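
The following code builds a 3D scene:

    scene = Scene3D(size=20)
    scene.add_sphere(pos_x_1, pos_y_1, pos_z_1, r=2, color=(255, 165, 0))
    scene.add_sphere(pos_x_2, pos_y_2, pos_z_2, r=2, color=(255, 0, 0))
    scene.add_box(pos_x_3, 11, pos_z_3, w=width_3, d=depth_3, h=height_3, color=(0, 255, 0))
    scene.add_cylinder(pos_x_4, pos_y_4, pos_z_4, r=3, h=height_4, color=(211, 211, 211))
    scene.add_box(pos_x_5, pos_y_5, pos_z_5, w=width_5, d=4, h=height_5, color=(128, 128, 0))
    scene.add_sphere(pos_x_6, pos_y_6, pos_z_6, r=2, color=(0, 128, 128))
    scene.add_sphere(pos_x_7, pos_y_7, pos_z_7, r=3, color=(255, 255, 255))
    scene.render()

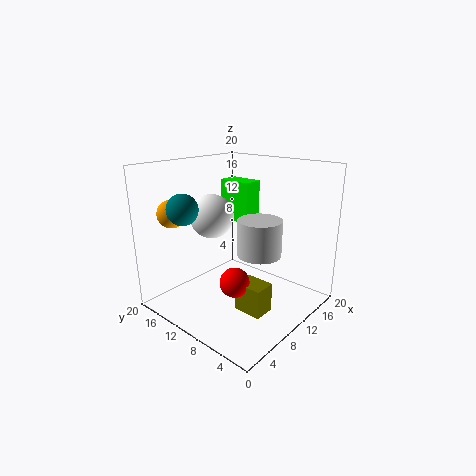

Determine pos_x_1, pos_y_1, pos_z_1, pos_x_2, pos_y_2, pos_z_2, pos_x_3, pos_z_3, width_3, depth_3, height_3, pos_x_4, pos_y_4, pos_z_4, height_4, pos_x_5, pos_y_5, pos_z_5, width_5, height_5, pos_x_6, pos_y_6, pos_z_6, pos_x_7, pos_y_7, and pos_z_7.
pos_x_1 = 5
pos_y_1 = 18
pos_z_1 = 13
pos_x_2 = 7
pos_y_2 = 8
pos_z_2 = 5
pos_x_3 = 13
pos_z_3 = 11
width_3 = 3
depth_3 = 5
height_3 = 6
pos_x_4 = 11
pos_y_4 = 7
pos_z_4 = 8
height_4 = 5
pos_x_5 = 7
pos_y_5 = 4
pos_z_5 = 1
width_5 = 3
height_5 = 4
pos_x_6 = 3
pos_y_6 = 13
pos_z_6 = 15
pos_x_7 = 8
pos_y_7 = 13
pos_z_7 = 13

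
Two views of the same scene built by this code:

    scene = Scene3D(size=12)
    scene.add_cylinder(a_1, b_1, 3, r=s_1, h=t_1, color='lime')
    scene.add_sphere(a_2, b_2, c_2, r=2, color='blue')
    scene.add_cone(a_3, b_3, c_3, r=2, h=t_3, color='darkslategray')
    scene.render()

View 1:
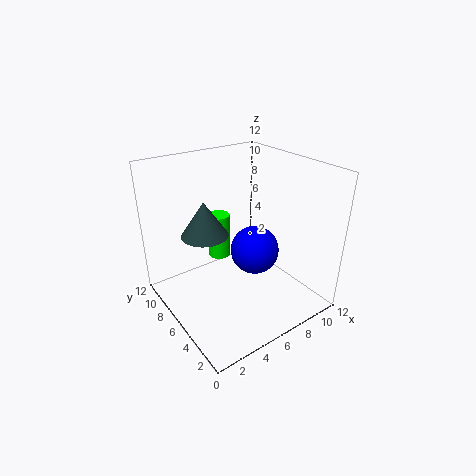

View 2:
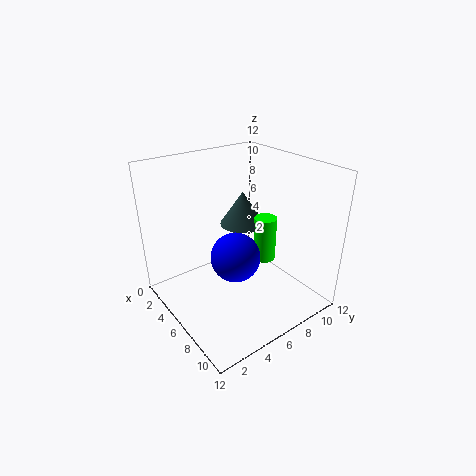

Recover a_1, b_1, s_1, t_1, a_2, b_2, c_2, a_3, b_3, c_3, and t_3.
a_1 = 6
b_1 = 9
s_1 = 1
t_1 = 4
a_2 = 7
b_2 = 5
c_2 = 5
a_3 = 4
b_3 = 8
c_3 = 6
t_3 = 3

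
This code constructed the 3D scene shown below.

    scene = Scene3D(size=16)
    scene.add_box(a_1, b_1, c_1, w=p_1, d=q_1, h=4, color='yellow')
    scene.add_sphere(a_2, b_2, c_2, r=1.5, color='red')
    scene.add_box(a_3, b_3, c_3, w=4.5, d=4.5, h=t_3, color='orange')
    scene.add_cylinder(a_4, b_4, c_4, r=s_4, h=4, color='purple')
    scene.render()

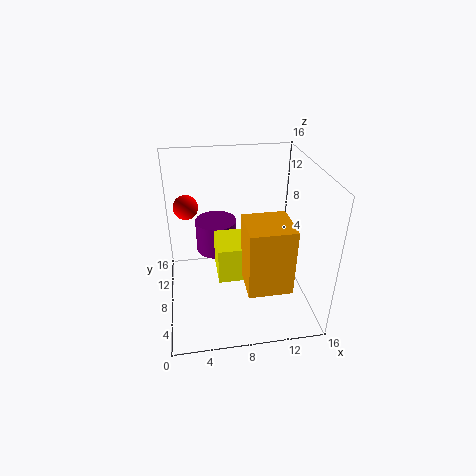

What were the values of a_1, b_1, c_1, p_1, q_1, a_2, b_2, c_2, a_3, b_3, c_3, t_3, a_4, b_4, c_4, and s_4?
a_1 = 5.5
b_1 = 5.5
c_1 = 4
p_1 = 5
q_1 = 4.5
a_2 = 2.5
b_2 = 13.5
c_2 = 9.5
a_3 = 8
b_3 = 1.5
c_3 = 5
t_3 = 7
a_4 = 6
b_4 = 12.5
c_4 = 4
s_4 = 2.5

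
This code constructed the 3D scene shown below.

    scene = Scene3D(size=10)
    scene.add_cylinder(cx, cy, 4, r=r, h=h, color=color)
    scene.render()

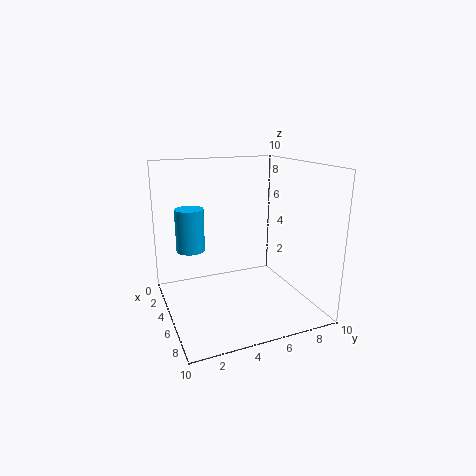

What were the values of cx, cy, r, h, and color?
cx = 3.5, cy = 2, r = 1, h = 3, color = 'deepskyblue'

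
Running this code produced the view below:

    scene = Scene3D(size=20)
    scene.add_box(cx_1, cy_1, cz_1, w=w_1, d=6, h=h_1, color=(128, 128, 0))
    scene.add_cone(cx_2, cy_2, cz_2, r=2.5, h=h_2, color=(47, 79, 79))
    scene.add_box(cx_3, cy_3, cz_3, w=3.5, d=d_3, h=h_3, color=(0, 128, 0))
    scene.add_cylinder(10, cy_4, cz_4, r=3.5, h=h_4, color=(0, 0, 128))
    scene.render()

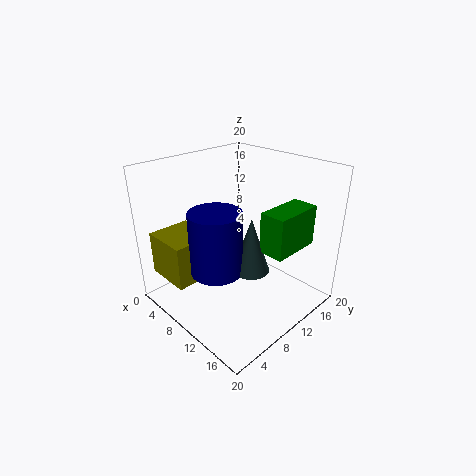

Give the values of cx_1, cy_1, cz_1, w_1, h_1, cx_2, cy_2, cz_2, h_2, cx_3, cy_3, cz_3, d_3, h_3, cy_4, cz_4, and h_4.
cx_1 = 2, cy_1 = 1, cz_1 = 5, w_1 = 6.5, h_1 = 6, cx_2 = 13, cy_2 = 9.5, cz_2 = 6.5, h_2 = 7.5, cx_3 = 14, cy_3 = 10, cz_3 = 9.5, d_3 = 7, h_3 = 5.5, cy_4 = 6, cz_4 = 6.5, h_4 = 8.5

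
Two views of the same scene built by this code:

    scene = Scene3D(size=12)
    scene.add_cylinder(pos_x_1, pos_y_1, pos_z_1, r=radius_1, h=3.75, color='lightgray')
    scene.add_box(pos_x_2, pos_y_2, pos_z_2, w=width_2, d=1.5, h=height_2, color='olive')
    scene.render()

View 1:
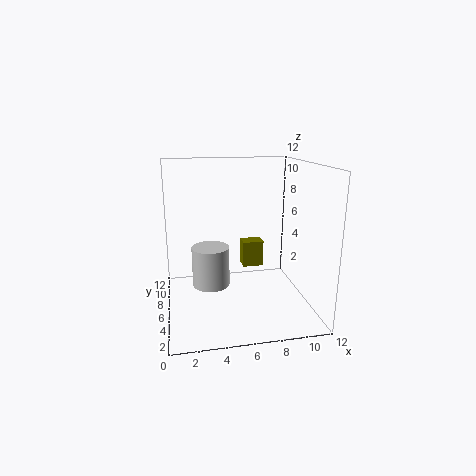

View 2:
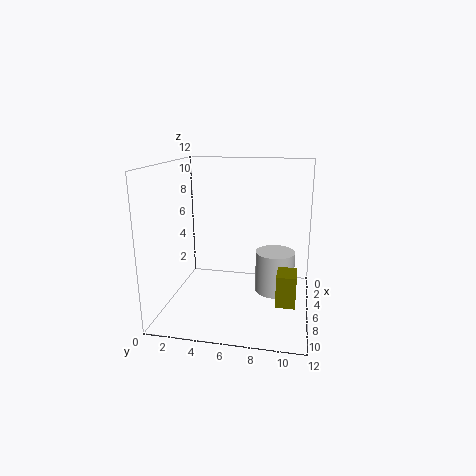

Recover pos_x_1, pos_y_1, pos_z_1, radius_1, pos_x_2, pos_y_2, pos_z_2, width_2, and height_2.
pos_x_1 = 4
pos_y_1 = 9
pos_z_1 = 0.5
radius_1 = 1.75
pos_x_2 = 7.25
pos_y_2 = 9.5
pos_z_2 = 1.75
width_2 = 2
height_2 = 2.5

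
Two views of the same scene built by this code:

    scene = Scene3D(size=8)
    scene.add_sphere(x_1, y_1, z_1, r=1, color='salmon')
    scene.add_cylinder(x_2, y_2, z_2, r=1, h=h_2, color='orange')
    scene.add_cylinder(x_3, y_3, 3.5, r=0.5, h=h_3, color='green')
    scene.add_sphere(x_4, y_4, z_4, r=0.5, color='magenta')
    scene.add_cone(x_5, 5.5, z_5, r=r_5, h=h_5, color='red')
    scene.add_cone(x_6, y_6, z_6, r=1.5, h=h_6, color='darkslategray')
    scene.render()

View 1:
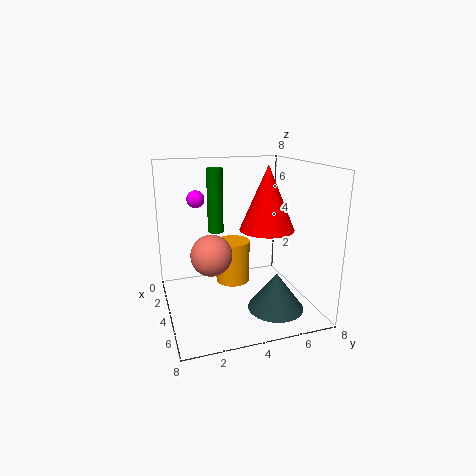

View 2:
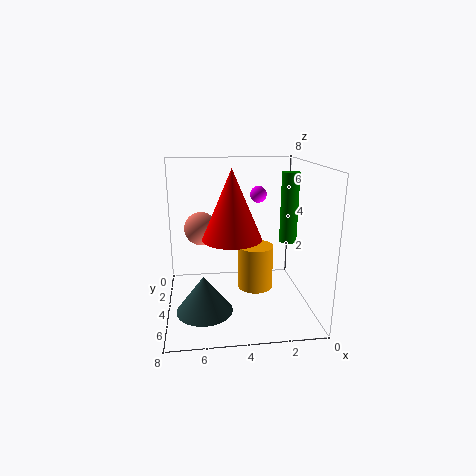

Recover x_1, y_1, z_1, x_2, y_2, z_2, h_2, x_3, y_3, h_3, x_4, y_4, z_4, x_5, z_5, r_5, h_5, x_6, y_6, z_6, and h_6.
x_1 = 6
y_1 = 2
z_1 = 4
x_2 = 3
y_2 = 4
z_2 = 1
h_2 = 2.5
x_3 = 1
y_3 = 3.5
h_3 = 4
x_4 = 2.5
y_4 = 2
z_4 = 6
x_5 = 4.5
z_5 = 4.5
r_5 = 1.5
h_5 = 3.5
x_6 = 6
y_6 = 5.5
z_6 = 0.5
h_6 = 2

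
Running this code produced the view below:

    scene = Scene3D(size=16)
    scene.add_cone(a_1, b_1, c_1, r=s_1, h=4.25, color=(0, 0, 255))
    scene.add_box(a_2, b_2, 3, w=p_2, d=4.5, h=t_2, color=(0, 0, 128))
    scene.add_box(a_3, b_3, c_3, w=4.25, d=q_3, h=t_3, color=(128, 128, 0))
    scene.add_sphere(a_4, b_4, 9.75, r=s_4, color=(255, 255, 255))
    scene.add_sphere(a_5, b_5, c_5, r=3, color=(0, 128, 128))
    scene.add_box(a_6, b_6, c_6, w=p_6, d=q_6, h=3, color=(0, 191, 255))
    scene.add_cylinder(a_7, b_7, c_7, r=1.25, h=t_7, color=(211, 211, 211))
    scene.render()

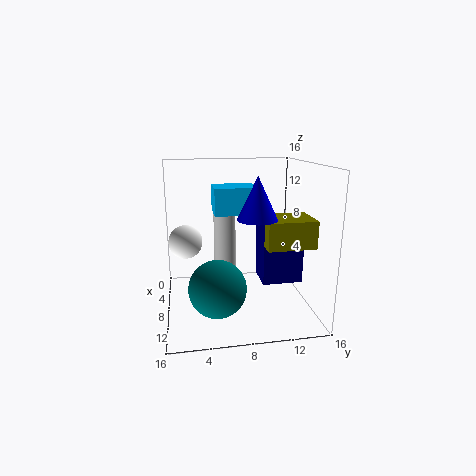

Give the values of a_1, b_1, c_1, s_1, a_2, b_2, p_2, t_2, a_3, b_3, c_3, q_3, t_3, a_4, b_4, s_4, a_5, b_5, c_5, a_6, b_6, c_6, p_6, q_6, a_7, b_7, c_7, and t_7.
a_1 = 11.75, b_1 = 9.25, c_1 = 11, s_1 = 2, a_2 = 6.25, b_2 = 10.5, p_2 = 3.75, t_2 = 7, a_3 = 7.5, b_3 = 10.5, c_3 = 7.5, q_3 = 5.25, t_3 = 3, a_4 = 13.5, b_4 = 2.25, s_4 = 1.5, a_5 = 11.5, b_5 = 5.25, c_5 = 3.75, a_6 = 4.25, b_6 = 5.5, c_6 = 10.5, p_6 = 3.75, q_6 = 4.75, a_7 = 6.25, b_7 = 6.75, c_7 = 4, t_7 = 7.5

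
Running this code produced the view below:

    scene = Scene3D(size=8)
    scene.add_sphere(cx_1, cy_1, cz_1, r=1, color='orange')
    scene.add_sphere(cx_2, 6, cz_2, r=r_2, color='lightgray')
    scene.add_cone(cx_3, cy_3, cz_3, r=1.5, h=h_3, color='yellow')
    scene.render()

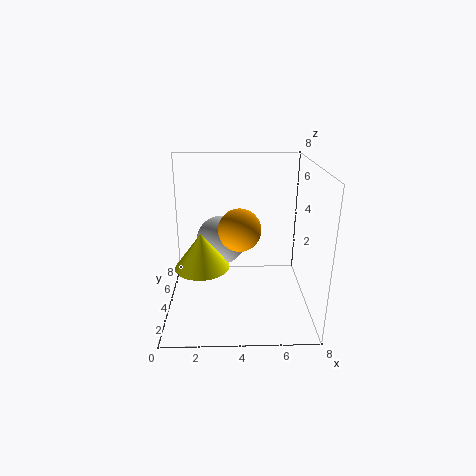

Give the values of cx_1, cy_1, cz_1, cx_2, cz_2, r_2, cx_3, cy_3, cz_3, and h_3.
cx_1 = 4
cy_1 = 1.5
cz_1 = 5.5
cx_2 = 3
cz_2 = 3
r_2 = 1.5
cx_3 = 2
cy_3 = 3.5
cz_3 = 2.5
h_3 = 2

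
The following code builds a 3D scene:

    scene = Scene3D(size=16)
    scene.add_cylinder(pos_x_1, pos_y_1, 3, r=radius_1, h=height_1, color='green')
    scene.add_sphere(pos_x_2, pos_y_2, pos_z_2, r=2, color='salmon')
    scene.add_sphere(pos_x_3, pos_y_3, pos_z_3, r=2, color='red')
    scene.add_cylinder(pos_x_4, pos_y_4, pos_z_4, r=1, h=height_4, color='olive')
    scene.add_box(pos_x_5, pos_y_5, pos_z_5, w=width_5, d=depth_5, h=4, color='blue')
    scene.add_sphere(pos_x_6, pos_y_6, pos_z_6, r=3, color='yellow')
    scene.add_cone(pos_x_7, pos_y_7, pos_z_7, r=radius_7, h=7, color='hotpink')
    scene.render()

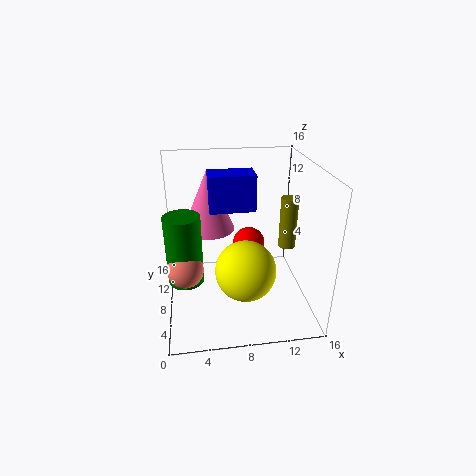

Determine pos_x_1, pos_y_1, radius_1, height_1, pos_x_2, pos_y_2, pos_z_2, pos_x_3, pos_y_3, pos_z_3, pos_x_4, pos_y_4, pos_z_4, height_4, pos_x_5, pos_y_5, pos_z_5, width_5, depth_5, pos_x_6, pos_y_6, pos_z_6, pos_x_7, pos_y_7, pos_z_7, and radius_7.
pos_x_1 = 2
pos_y_1 = 8
radius_1 = 2
height_1 = 8
pos_x_2 = 2
pos_y_2 = 7
pos_z_2 = 5
pos_x_3 = 10
pos_y_3 = 12
pos_z_3 = 5
pos_x_4 = 14
pos_y_4 = 9
pos_z_4 = 6
height_4 = 6
pos_x_5 = 5
pos_y_5 = 8
pos_z_5 = 11
width_5 = 5
depth_5 = 3
pos_x_6 = 8
pos_y_6 = 3
pos_z_6 = 7
pos_x_7 = 5
pos_y_7 = 11
pos_z_7 = 8
radius_7 = 3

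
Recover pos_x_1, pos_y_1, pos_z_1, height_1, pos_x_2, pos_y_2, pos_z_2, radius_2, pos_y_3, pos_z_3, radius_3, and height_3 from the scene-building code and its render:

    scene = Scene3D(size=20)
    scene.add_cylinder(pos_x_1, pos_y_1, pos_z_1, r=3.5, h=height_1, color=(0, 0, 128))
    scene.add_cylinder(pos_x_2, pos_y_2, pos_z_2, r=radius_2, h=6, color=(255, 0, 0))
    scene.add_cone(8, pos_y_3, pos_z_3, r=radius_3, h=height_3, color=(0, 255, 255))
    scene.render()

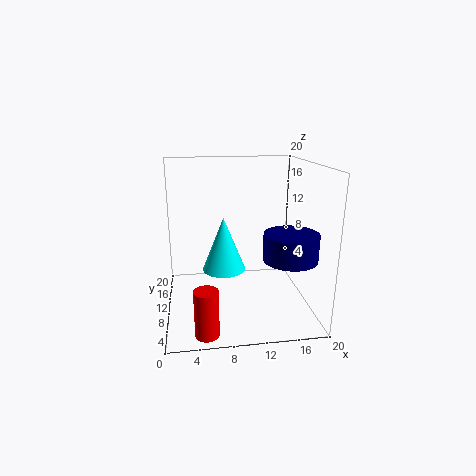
pos_x_1 = 16; pos_y_1 = 5; pos_z_1 = 8.5; height_1 = 3.5; pos_x_2 = 5; pos_y_2 = 2; pos_z_2 = 0.5; radius_2 = 1.5; pos_y_3 = 10; pos_z_3 = 5.5; radius_3 = 3; height_3 = 7.5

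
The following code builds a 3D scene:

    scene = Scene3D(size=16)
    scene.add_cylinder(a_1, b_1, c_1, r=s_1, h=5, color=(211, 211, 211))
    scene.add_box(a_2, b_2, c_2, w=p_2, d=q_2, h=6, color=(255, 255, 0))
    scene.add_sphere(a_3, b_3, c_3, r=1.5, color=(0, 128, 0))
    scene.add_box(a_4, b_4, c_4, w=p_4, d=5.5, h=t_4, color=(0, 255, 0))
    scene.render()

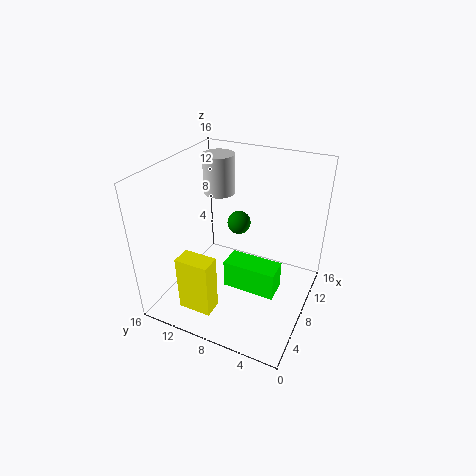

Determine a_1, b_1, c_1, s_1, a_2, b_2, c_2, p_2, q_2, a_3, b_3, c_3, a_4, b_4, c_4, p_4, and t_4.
a_1 = 14, b_1 = 13.5, c_1 = 10, s_1 = 2, a_2 = 1, b_2 = 8, c_2 = 2.5, p_2 = 2, q_2 = 3.5, a_3 = 13.5, b_3 = 10.5, c_3 = 6.5, a_4 = 4.5, b_4 = 2.5, c_4 = 4, p_4 = 2.5, t_4 = 3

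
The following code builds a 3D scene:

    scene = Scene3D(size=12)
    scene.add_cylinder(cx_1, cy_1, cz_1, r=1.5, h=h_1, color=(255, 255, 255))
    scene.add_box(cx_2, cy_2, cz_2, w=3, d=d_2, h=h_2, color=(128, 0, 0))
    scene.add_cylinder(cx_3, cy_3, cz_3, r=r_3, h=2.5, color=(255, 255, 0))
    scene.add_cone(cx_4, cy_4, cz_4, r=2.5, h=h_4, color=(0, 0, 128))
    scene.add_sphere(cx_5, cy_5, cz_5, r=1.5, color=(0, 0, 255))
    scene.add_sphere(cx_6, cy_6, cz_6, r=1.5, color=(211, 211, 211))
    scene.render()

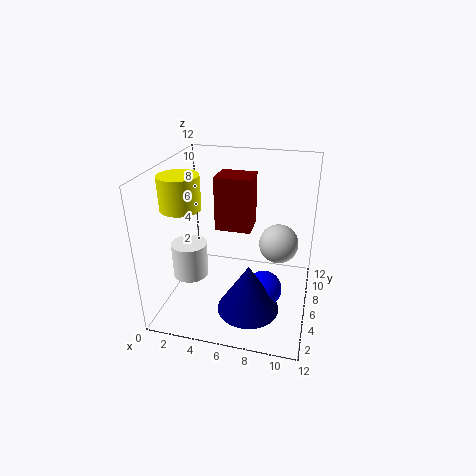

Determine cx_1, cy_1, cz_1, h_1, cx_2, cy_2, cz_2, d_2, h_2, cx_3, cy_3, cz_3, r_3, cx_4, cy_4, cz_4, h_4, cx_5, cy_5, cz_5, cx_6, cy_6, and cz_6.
cx_1 = 2
cy_1 = 5
cz_1 = 2.5
h_1 = 3
cx_2 = 4
cy_2 = 6
cz_2 = 6.5
d_2 = 2.5
h_2 = 4.5
cx_3 = 2.5
cy_3 = 3
cz_3 = 9.5
r_3 = 1.5
cx_4 = 7.5
cy_4 = 3.5
cz_4 = 1
h_4 = 4
cx_5 = 8.5
cy_5 = 5
cz_5 = 2
cx_6 = 9.5
cy_6 = 5
cz_6 = 6.5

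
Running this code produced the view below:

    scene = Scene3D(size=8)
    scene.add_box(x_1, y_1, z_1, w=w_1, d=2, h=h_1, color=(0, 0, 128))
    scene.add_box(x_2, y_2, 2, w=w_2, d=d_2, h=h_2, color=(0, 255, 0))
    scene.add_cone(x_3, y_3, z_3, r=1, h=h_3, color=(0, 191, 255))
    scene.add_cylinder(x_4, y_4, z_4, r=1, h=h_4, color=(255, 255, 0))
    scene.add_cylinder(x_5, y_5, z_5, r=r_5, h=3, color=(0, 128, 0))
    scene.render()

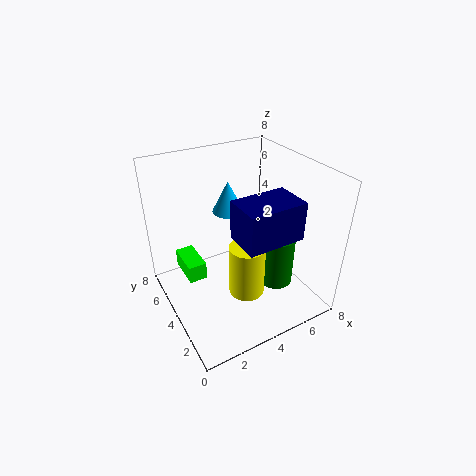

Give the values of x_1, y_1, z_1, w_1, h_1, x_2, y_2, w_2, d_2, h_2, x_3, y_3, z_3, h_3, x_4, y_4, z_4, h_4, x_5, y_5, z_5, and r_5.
x_1 = 3
y_1 = 1
z_1 = 5
w_1 = 3
h_1 = 2
x_2 = 1
y_2 = 4
w_2 = 1
d_2 = 2
h_2 = 1
x_3 = 5
y_3 = 7
z_3 = 4
h_3 = 2
x_4 = 4
y_4 = 3
z_4 = 1
h_4 = 3
x_5 = 6
y_5 = 3
z_5 = 1
r_5 = 1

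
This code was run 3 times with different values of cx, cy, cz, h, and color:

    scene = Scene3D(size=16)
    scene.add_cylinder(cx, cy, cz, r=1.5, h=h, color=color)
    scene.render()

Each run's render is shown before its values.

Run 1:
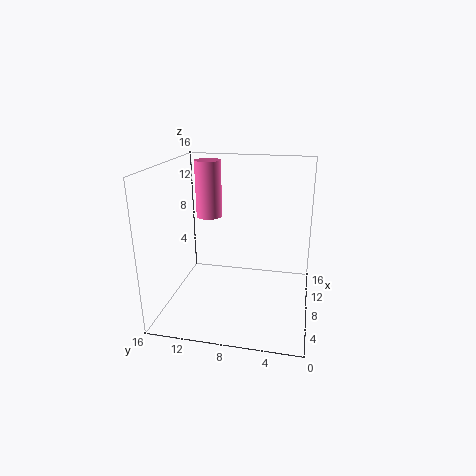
cx = 10.5
cy = 12
cz = 9.5
h = 6.5
color = 'hotpink'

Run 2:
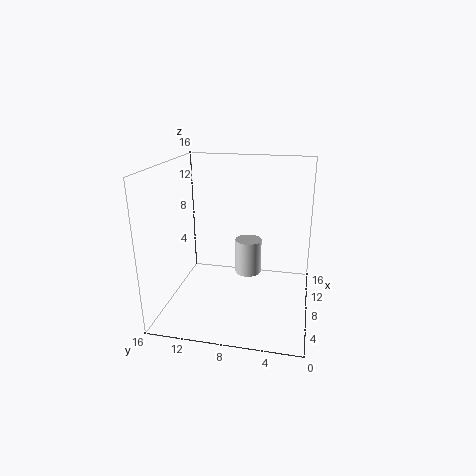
cx = 9
cy = 7
cz = 3.5
h = 4
color = 'lightgray'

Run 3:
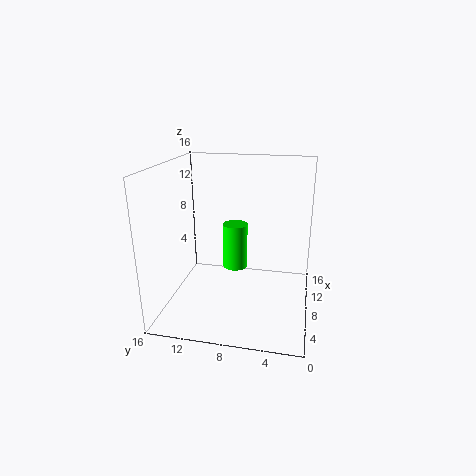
cx = 11
cy = 9
cz = 3
h = 5.5
color = 'lime'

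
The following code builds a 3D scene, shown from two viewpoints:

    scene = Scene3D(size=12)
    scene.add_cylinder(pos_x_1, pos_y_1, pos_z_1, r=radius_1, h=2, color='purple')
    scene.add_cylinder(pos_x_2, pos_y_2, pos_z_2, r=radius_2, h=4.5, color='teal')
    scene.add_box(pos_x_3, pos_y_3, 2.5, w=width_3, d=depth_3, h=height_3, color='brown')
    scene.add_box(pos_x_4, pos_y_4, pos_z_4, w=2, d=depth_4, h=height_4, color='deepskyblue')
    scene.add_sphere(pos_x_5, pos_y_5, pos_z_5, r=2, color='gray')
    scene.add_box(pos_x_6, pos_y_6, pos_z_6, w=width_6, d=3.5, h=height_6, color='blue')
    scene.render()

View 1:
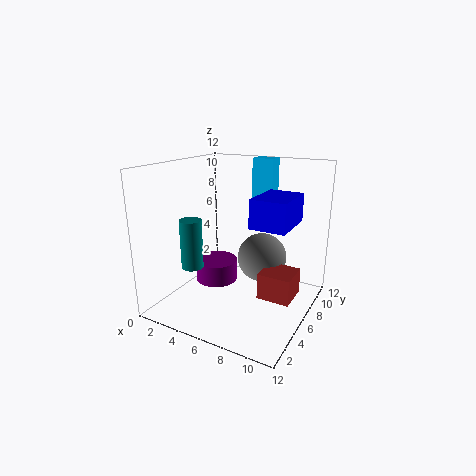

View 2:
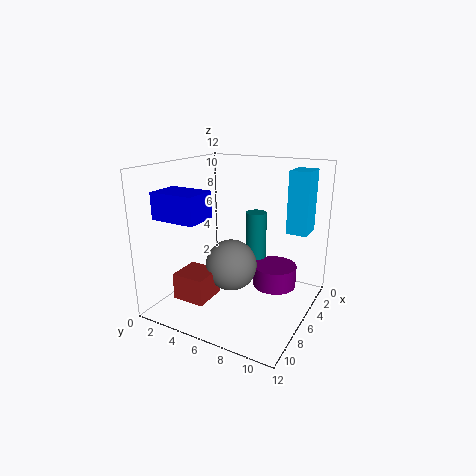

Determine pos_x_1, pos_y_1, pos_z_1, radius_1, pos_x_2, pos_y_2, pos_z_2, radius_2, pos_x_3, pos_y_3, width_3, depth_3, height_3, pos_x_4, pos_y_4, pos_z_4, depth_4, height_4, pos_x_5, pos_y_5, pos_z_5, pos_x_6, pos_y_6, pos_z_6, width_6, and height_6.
pos_x_1 = 2.5; pos_y_1 = 8; pos_z_1 = 0.5; radius_1 = 2; pos_x_2 = 1.5; pos_y_2 = 5.5; pos_z_2 = 2.5; radius_2 = 1; pos_x_3 = 9; pos_y_3 = 3.5; width_3 = 2.5; depth_3 = 2.5; height_3 = 2; pos_x_4 = 5; pos_y_4 = 10.5; pos_z_4 = 7.5; depth_4 = 1.5; height_4 = 4.5; pos_x_5 = 8; pos_y_5 = 6.5; pos_z_5 = 4.5; pos_x_6 = 9; pos_y_6 = 2; pos_z_6 = 8.5; width_6 = 2.5; height_6 = 2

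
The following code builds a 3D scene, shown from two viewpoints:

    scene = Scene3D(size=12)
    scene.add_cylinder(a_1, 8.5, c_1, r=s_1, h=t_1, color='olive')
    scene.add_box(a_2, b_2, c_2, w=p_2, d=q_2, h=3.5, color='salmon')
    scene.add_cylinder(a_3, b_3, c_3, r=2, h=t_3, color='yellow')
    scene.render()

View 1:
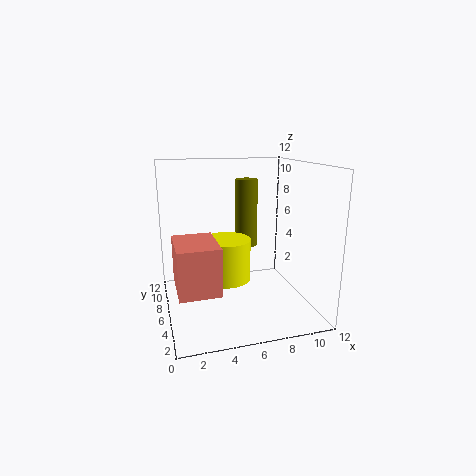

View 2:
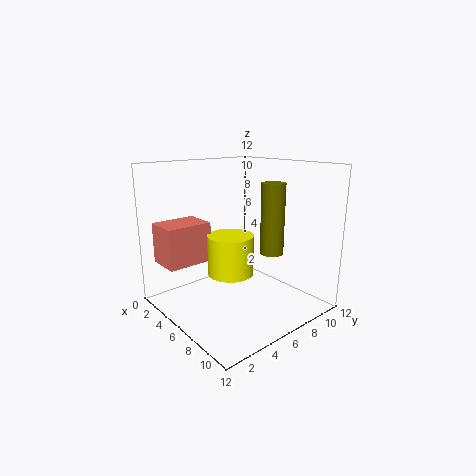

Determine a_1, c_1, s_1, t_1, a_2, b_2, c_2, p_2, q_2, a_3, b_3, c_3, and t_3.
a_1 = 7.5, c_1 = 4.5, s_1 = 1, t_1 = 6, a_2 = 0.5, b_2 = 1, c_2 = 3.5, p_2 = 3, q_2 = 4, a_3 = 5, b_3 = 6, c_3 = 2.5, t_3 = 3.5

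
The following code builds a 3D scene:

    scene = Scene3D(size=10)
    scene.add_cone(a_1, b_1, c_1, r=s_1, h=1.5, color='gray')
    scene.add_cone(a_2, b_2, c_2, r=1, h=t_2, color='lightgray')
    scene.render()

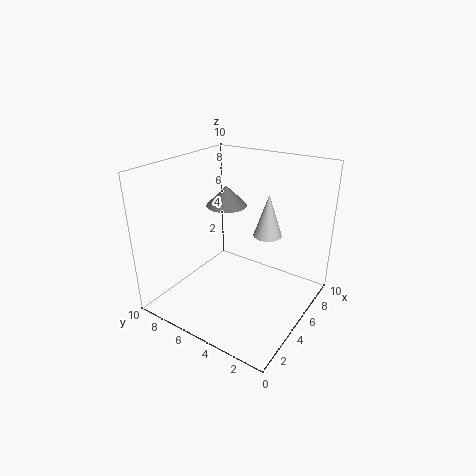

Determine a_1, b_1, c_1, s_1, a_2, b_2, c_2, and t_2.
a_1 = 6.5; b_1 = 7; c_1 = 6.5; s_1 = 1.5; a_2 = 6.5; b_2 = 3.5; c_2 = 5; t_2 = 3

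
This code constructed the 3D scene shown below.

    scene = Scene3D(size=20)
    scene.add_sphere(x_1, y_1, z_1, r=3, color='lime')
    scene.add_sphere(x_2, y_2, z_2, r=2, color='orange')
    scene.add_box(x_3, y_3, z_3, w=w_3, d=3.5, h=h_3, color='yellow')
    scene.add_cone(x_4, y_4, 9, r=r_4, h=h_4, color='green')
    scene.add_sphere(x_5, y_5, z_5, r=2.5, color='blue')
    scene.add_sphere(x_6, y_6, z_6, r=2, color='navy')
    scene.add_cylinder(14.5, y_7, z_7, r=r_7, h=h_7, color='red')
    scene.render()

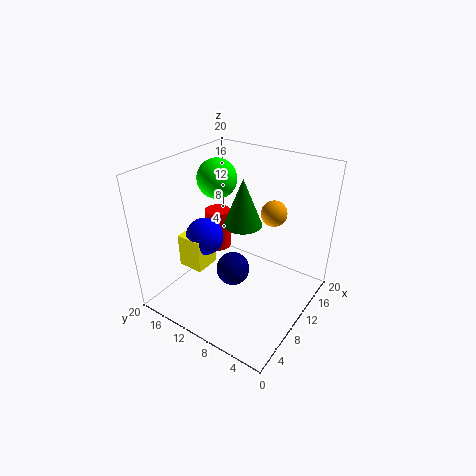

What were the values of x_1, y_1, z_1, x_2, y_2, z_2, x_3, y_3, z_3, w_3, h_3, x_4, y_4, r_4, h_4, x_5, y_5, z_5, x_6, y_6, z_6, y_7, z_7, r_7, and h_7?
x_1 = 14, y_1 = 16.5, z_1 = 16, x_2 = 17.5, y_2 = 8.5, z_2 = 11, x_3 = 4, y_3 = 12, z_3 = 7, w_3 = 3.5, h_3 = 4.5, x_4 = 15, y_4 = 12.5, r_4 = 3, h_4 = 7.5, x_5 = 6.5, y_5 = 13, z_5 = 11, x_6 = 4.5, y_6 = 7, z_6 = 9.5, y_7 = 17, z_7 = 4, r_7 = 2, h_7 = 6.5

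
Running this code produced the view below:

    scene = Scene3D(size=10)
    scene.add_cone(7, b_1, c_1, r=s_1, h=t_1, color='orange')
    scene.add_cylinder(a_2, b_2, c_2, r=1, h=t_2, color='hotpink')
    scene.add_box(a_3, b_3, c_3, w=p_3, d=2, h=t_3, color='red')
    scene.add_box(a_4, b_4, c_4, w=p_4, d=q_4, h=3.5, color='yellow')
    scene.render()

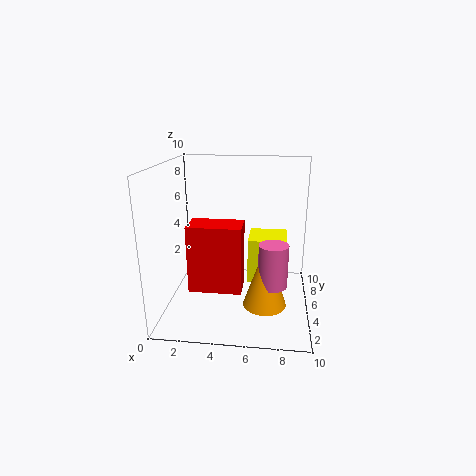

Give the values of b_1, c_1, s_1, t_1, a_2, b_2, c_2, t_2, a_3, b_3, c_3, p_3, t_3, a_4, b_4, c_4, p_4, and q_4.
b_1 = 4; c_1 = 0.5; s_1 = 1.5; t_1 = 4.5; a_2 = 7.5; b_2 = 4; c_2 = 2; t_2 = 3; a_3 = 2; b_3 = 2.5; c_3 = 2; p_3 = 3.5; t_3 = 4.5; a_4 = 5.5; b_4 = 7; c_4 = 0.5; p_4 = 3; q_4 = 3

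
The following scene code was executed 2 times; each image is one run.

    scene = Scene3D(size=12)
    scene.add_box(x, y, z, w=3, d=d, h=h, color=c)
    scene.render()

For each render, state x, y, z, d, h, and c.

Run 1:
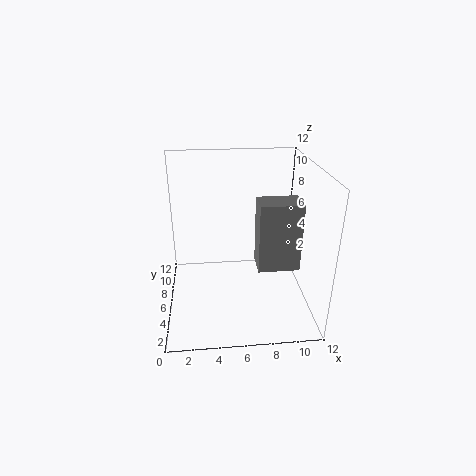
x = 7; y = 1.5; z = 5.5; d = 2; h = 5; c = 'gray'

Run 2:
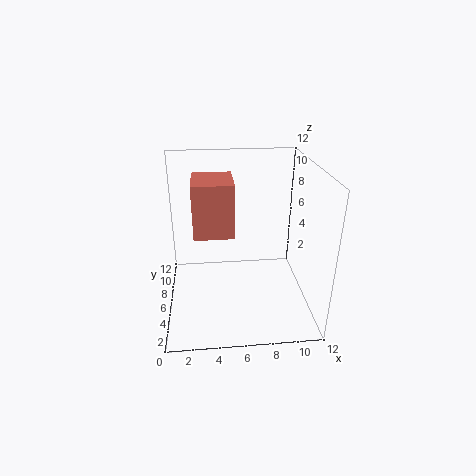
x = 2.5; y = 3; z = 7.5; d = 3.5; h = 4; c = 'salmon'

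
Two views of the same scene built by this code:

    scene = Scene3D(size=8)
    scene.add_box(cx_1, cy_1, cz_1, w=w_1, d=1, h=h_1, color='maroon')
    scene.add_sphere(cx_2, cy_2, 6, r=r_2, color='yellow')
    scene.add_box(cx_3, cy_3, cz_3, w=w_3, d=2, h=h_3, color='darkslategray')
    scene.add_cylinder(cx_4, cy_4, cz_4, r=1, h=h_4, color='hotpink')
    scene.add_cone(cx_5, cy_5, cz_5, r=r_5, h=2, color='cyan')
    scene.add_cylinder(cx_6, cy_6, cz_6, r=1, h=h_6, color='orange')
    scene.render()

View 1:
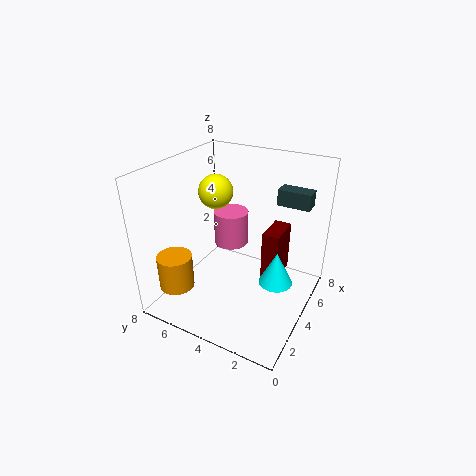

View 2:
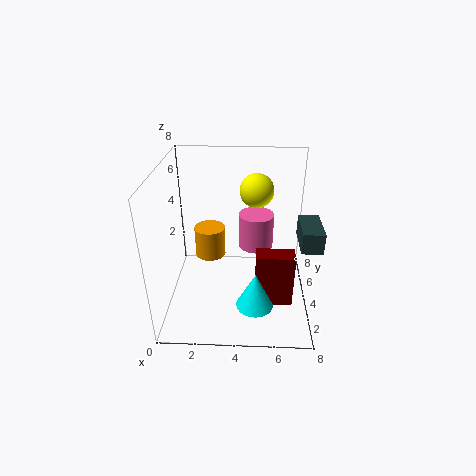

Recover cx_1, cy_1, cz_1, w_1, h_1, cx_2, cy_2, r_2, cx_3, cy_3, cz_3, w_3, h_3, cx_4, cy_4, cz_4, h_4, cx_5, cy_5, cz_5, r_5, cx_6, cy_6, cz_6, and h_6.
cx_1 = 5
cy_1 = 2
cz_1 = 1
w_1 = 2
h_1 = 3
cx_2 = 5
cy_2 = 6
r_2 = 1
cx_3 = 7
cy_3 = 1
cz_3 = 5
w_3 = 1
h_3 = 1
cx_4 = 5
cy_4 = 5
cz_4 = 3
h_4 = 2
cx_5 = 5
cy_5 = 2
cz_5 = 1
r_5 = 1
cx_6 = 2
cy_6 = 7
cz_6 = 1
h_6 = 2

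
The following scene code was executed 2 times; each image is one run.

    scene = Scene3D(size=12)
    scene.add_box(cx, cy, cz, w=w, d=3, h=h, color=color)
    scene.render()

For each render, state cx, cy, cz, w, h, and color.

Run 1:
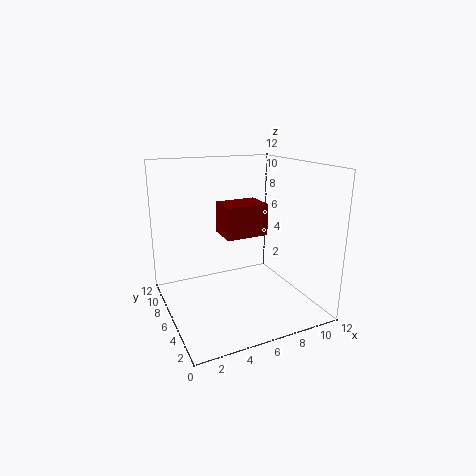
cx = 6
cy = 8
cz = 5
w = 4
h = 3
color = 'maroon'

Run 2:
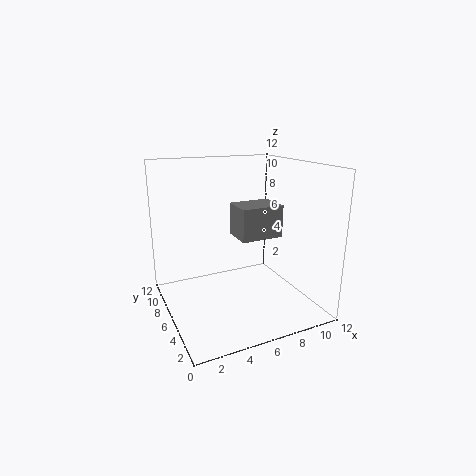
cx = 7
cy = 7
cz = 5
w = 4
h = 3
color = 'gray'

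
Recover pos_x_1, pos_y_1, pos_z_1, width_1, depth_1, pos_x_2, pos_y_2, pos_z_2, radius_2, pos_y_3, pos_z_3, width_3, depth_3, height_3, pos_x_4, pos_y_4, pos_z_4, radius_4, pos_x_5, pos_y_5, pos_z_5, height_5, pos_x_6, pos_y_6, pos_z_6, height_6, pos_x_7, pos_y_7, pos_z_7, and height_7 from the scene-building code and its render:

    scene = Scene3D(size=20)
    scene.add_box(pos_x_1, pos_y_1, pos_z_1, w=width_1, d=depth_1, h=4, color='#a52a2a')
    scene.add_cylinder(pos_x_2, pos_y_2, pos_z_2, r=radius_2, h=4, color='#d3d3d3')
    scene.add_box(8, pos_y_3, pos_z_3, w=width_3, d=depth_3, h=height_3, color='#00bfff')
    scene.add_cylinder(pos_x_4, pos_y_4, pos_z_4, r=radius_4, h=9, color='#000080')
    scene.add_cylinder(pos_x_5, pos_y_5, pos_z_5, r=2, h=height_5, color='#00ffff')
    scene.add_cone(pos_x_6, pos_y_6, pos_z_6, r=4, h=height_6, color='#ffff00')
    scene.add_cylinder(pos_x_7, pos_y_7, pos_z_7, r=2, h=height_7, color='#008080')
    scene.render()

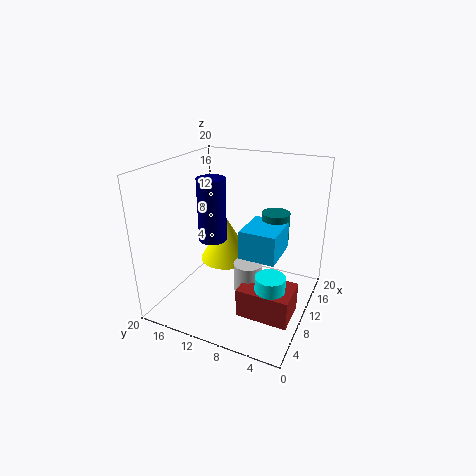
pos_x_1 = 5, pos_y_1 = 1, pos_z_1 = 1, width_1 = 5, depth_1 = 7, pos_x_2 = 9, pos_y_2 = 8, pos_z_2 = 3, radius_2 = 2, pos_y_3 = 4, pos_z_3 = 8, width_3 = 6, depth_3 = 5, height_3 = 4, pos_x_4 = 10, pos_y_4 = 14, pos_z_4 = 9, radius_4 = 2, pos_x_5 = 7, pos_y_5 = 4, pos_z_5 = 3, height_5 = 4, pos_x_6 = 14, pos_y_6 = 14, pos_z_6 = 4, height_6 = 7, pos_x_7 = 14, pos_y_7 = 6, pos_z_7 = 9, height_7 = 4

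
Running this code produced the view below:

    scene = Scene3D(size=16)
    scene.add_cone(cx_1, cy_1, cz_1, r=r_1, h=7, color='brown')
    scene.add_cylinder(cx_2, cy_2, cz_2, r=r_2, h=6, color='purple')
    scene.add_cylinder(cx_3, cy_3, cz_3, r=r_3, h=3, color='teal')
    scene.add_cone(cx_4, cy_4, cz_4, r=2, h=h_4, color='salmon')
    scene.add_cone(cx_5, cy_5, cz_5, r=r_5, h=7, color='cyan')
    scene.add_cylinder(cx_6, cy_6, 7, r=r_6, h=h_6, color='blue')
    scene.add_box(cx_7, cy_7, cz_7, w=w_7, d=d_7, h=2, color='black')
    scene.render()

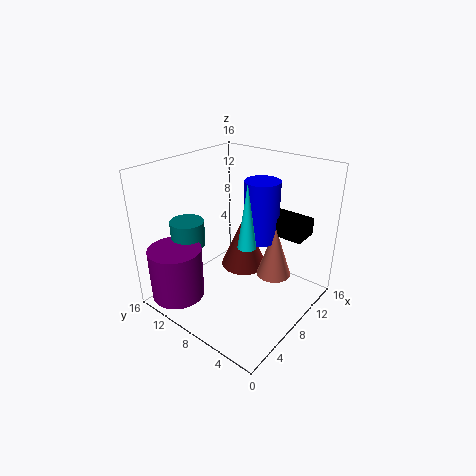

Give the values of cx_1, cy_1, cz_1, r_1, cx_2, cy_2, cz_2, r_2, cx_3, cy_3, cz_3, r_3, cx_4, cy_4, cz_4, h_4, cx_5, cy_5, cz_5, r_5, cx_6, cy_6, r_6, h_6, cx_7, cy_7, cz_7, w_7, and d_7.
cx_1 = 13; cy_1 = 11; cz_1 = 1; r_1 = 3; cx_2 = 3; cy_2 = 13; cz_2 = 1; r_2 = 3; cx_3 = 6; cy_3 = 14; cz_3 = 6; r_3 = 2; cx_4 = 11; cy_4 = 5; cz_4 = 3; h_4 = 6; cx_5 = 7; cy_5 = 6; cz_5 = 8; r_5 = 1; cx_6 = 11; cy_6 = 7; r_6 = 2; h_6 = 7; cx_7 = 11; cy_7 = 2; cz_7 = 8; w_7 = 3; d_7 = 5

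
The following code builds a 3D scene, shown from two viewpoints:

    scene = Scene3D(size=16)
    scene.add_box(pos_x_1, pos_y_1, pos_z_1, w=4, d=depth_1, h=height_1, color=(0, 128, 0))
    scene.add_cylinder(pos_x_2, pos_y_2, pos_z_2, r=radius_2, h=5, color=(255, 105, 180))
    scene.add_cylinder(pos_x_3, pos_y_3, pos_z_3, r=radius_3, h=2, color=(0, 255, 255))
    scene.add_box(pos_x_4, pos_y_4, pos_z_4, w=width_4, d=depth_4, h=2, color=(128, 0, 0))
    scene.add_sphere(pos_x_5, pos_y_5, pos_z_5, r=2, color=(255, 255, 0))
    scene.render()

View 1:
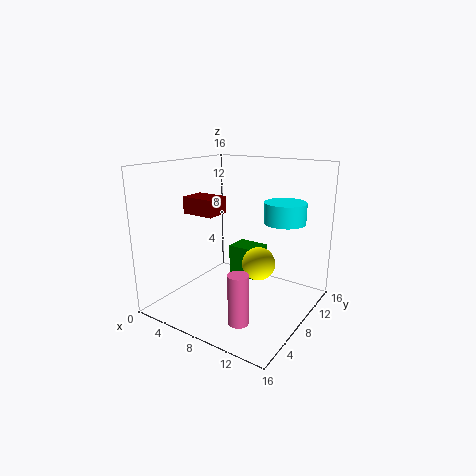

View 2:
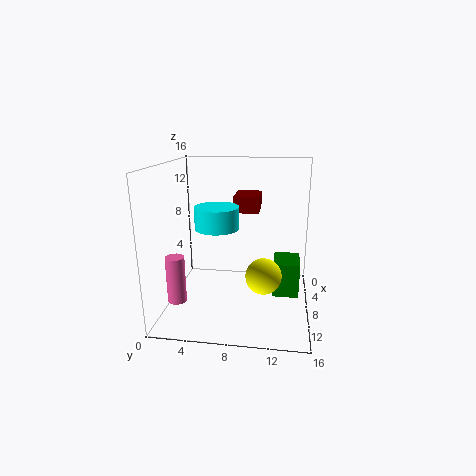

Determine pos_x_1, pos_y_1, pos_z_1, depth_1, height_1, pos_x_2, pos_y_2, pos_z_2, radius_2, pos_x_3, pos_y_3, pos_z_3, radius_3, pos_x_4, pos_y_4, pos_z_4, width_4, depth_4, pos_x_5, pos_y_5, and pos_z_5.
pos_x_1 = 4, pos_y_1 = 12, pos_z_1 = 1, depth_1 = 3, height_1 = 4, pos_x_2 = 12, pos_y_2 = 2, pos_z_2 = 2, radius_2 = 1, pos_x_3 = 14, pos_y_3 = 7, pos_z_3 = 11, radius_3 = 2, pos_x_4 = 1, pos_y_4 = 7, pos_z_4 = 10, width_4 = 4, depth_4 = 3, pos_x_5 = 9, pos_y_5 = 11, pos_z_5 = 4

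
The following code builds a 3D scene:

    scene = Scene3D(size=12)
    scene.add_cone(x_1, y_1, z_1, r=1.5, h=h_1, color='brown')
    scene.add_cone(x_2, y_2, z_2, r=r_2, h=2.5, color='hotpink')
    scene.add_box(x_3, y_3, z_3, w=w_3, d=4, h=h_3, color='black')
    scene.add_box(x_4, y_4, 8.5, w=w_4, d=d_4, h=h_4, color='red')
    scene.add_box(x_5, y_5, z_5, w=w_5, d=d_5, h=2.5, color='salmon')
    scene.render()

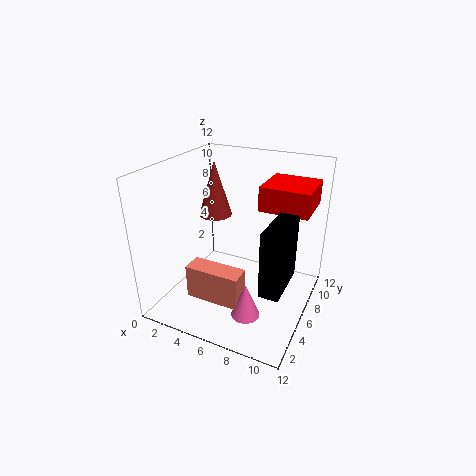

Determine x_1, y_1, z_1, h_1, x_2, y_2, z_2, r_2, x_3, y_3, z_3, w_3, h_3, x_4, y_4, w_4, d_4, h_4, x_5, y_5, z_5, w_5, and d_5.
x_1 = 2.5, y_1 = 8.5, z_1 = 6.5, h_1 = 5, x_2 = 9, y_2 = 1, z_2 = 3, r_2 = 1, x_3 = 9.5, y_3 = 2, z_3 = 4, w_3 = 1.5, h_3 = 5, x_4 = 7.5, y_4 = 6.5, w_4 = 4, d_4 = 4, h_4 = 2, x_5 = 4.5, y_5 = 0.5, z_5 = 3.5, w_5 = 4, d_5 = 1.5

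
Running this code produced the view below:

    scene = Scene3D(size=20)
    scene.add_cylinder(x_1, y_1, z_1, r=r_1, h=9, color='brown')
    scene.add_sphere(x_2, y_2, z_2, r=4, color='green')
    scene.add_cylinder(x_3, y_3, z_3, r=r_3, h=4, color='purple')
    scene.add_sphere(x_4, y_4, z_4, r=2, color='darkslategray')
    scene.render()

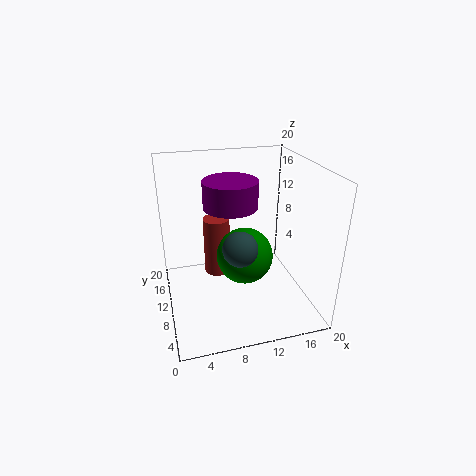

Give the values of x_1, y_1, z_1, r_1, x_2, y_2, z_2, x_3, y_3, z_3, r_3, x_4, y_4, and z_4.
x_1 = 8
y_1 = 15
z_1 = 2
r_1 = 2
x_2 = 11
y_2 = 10
z_2 = 7
x_3 = 10
y_3 = 14
z_3 = 13
r_3 = 4
x_4 = 8
y_4 = 2
z_4 = 13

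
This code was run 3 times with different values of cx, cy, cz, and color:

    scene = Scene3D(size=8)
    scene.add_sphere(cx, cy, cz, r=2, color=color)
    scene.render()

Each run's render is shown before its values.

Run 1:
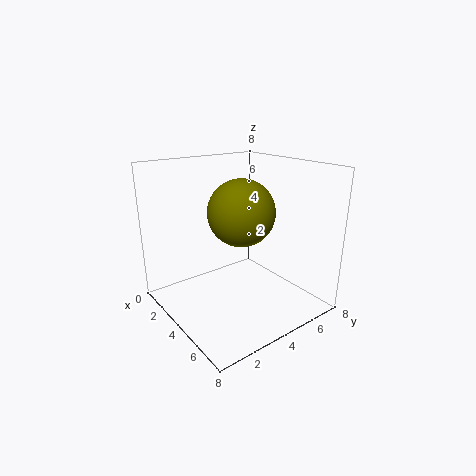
cx = 3
cy = 5
cz = 5
color = 'olive'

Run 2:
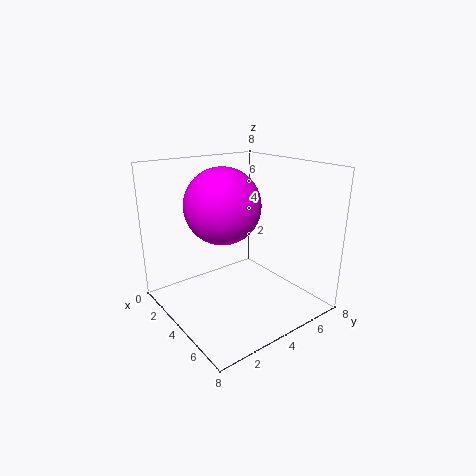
cx = 4
cy = 3
cz = 6
color = 'magenta'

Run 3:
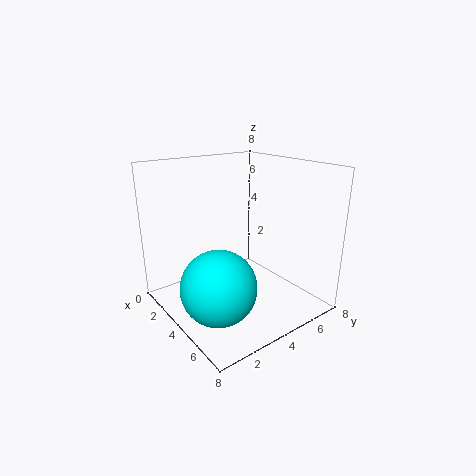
cx = 5
cy = 2
cz = 2
color = 'cyan'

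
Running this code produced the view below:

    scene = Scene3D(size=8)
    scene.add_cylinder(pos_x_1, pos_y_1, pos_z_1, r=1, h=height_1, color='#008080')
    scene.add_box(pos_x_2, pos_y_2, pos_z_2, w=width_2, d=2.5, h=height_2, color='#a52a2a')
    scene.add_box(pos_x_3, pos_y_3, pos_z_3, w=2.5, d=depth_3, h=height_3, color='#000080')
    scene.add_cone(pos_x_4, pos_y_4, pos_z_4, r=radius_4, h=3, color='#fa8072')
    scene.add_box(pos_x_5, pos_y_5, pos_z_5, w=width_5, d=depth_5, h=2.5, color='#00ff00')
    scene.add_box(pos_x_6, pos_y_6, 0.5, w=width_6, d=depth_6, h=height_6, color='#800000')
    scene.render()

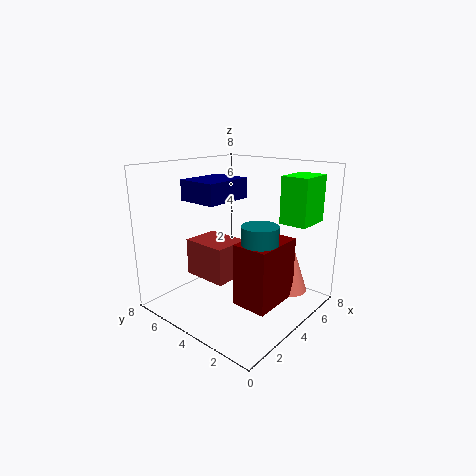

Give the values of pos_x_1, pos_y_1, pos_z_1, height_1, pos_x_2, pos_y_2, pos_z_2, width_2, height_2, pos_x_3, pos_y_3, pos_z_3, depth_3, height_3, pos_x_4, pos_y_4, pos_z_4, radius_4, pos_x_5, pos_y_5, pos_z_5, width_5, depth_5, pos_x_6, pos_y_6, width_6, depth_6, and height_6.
pos_x_1 = 4, pos_y_1 = 2.5, pos_z_1 = 2, height_1 = 3, pos_x_2 = 2, pos_y_2 = 3.5, pos_z_2 = 2, width_2 = 2, height_2 = 2, pos_x_3 = 1, pos_y_3 = 3, pos_z_3 = 6.5, depth_3 = 2, height_3 = 1, pos_x_4 = 6.5, pos_y_4 = 2, pos_z_4 = 0.5, radius_4 = 1, pos_x_5 = 5, pos_y_5 = 0.5, pos_z_5 = 5, width_5 = 2, depth_5 = 1.5, pos_x_6 = 3, pos_y_6 = 1.5, width_6 = 3, depth_6 = 2, height_6 = 3.5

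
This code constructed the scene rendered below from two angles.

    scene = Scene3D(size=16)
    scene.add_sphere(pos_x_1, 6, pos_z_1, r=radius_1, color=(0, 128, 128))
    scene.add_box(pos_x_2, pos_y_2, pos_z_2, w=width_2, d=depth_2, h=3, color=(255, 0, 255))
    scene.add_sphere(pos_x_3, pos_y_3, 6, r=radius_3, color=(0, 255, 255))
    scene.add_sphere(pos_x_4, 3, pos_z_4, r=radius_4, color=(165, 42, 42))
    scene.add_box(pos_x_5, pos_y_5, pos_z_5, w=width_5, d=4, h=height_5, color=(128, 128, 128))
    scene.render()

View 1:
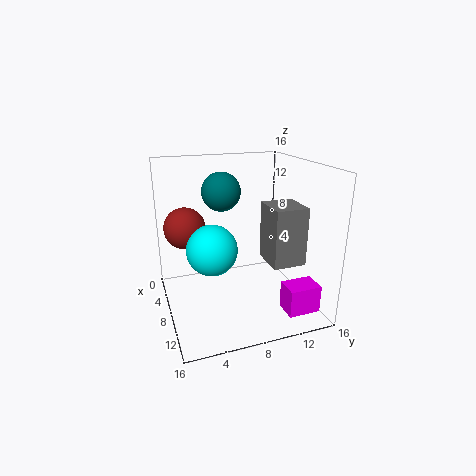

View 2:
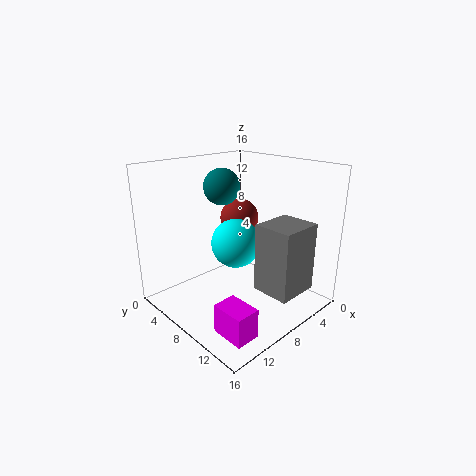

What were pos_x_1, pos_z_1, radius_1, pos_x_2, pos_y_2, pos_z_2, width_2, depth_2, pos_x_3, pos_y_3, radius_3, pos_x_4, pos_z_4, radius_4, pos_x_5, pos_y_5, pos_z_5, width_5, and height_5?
pos_x_1 = 8.5; pos_z_1 = 13.5; radius_1 = 2; pos_x_2 = 12; pos_y_2 = 11.5; pos_z_2 = 1; width_2 = 2.5; depth_2 = 3.5; pos_x_3 = 6; pos_y_3 = 5.5; radius_3 = 3; pos_x_4 = 3; pos_z_4 = 8; radius_4 = 2.5; pos_x_5 = 5; pos_y_5 = 12; pos_z_5 = 4; width_5 = 4.5; height_5 = 7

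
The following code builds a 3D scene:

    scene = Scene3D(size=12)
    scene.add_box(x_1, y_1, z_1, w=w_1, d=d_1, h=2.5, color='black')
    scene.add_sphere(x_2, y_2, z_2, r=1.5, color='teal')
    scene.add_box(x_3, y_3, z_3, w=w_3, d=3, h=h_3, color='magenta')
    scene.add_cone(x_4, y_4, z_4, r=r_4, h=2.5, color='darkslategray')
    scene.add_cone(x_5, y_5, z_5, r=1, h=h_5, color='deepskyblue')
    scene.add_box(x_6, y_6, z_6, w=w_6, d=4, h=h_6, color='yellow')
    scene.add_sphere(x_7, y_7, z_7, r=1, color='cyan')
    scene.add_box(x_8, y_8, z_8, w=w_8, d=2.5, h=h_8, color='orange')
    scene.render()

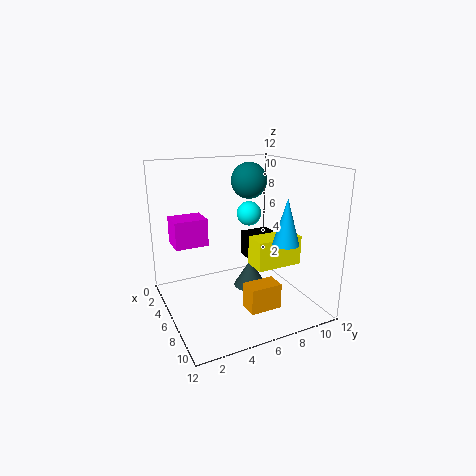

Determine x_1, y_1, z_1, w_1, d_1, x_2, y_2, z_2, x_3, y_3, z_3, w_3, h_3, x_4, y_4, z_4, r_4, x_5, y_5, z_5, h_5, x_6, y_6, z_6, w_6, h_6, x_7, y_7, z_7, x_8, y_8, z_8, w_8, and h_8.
x_1 = 0.5; y_1 = 9; z_1 = 2; w_1 = 1.5; d_1 = 3; x_2 = 5; y_2 = 7.5; z_2 = 10.5; x_3 = 0.5; y_3 = 1.5; z_3 = 4.5; w_3 = 2.5; h_3 = 2.5; x_4 = 4.5; y_4 = 8; z_4 = 0.5; r_4 = 1.5; x_5 = 10; y_5 = 8; z_5 = 6.5; h_5 = 3.5; x_6 = 6; y_6 = 7; z_6 = 3.5; w_6 = 2; h_6 = 2.5; x_7 = 6; y_7 = 7; z_7 = 8; x_8 = 9; y_8 = 5; z_8 = 1.5; w_8 = 1.5; h_8 = 2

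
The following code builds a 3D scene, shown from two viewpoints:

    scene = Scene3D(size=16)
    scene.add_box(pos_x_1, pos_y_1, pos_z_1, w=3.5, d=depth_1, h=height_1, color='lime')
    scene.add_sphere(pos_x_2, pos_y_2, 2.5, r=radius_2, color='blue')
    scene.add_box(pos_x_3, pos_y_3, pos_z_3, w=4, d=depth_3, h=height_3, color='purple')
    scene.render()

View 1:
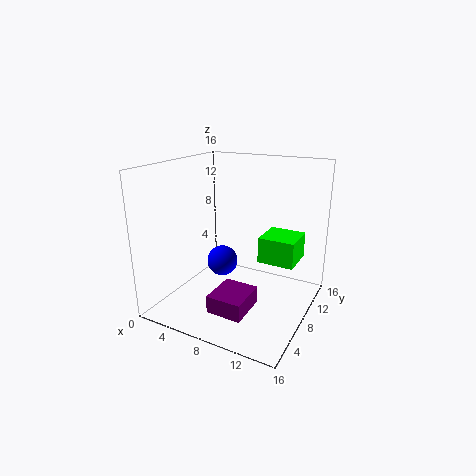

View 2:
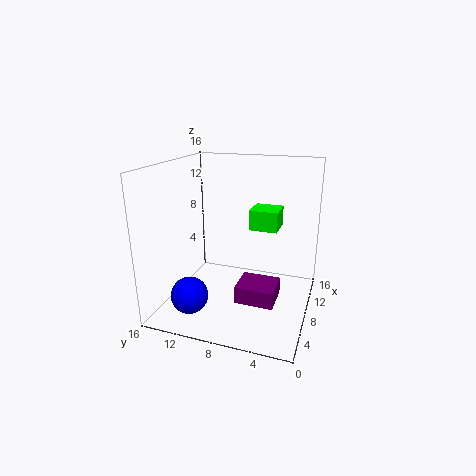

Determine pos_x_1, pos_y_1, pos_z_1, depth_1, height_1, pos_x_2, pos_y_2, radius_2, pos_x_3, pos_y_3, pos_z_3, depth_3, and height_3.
pos_x_1 = 12; pos_y_1 = 4.5; pos_z_1 = 7.5; depth_1 = 3.5; height_1 = 2.5; pos_x_2 = 3.5; pos_y_2 = 12; radius_2 = 2; pos_x_3 = 6.5; pos_y_3 = 3.5; pos_z_3 = 0.5; depth_3 = 4.5; height_3 = 2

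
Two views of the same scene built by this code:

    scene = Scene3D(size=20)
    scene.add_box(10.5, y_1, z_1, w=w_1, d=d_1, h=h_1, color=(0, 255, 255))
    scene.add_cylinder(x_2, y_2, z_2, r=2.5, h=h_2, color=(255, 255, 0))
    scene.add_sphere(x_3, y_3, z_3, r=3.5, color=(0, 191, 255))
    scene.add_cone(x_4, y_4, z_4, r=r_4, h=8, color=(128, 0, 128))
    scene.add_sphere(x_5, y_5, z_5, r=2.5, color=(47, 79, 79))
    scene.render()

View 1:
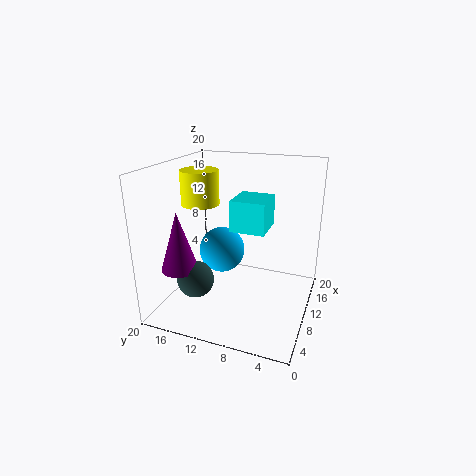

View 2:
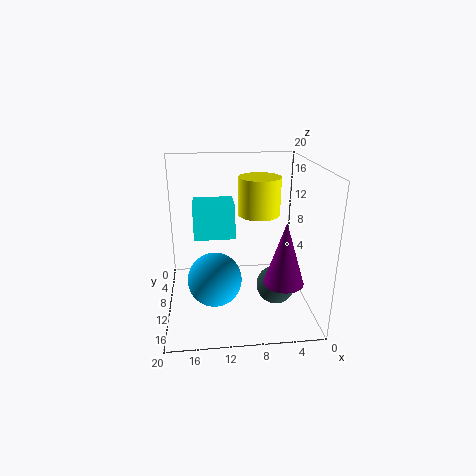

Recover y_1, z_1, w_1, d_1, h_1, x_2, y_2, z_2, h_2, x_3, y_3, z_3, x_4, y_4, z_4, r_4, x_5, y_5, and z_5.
y_1 = 6.5
z_1 = 10.5
w_1 = 5.5
d_1 = 5
h_1 = 4.5
x_2 = 8
y_2 = 14.5
z_2 = 15
h_2 = 4.5
x_3 = 13.5
y_3 = 14
z_3 = 6
x_4 = 5
y_4 = 16.5
z_4 = 6.5
r_4 = 2.5
x_5 = 5.5
y_5 = 14.5
z_5 = 5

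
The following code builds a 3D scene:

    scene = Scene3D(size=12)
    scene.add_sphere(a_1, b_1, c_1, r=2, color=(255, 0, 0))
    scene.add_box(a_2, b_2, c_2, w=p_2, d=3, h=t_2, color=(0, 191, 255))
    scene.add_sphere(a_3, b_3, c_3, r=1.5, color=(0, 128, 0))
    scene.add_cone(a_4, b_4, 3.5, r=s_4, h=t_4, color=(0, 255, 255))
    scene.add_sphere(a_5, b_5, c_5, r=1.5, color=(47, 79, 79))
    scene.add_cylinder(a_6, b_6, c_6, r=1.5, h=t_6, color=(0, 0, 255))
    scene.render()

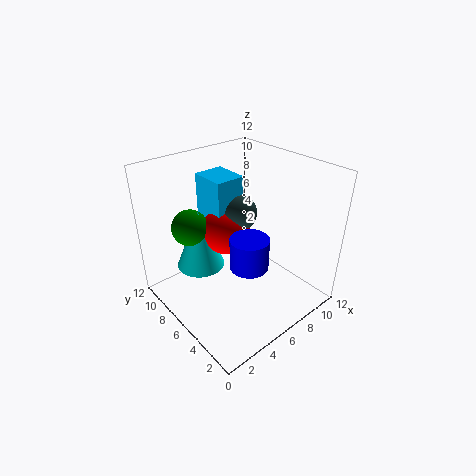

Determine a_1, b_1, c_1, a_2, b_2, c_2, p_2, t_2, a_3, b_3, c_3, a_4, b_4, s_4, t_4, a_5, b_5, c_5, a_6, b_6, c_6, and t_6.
a_1 = 5.5
b_1 = 7
c_1 = 6.5
a_2 = 4.5
b_2 = 6.5
c_2 = 6.5
p_2 = 2.5
t_2 = 4.5
a_3 = 3
b_3 = 8.5
c_3 = 7
a_4 = 3.5
b_4 = 8
s_4 = 2
t_4 = 5
a_5 = 6.5
b_5 = 6.5
c_5 = 8
a_6 = 5
b_6 = 3.5
c_6 = 5
t_6 = 2.5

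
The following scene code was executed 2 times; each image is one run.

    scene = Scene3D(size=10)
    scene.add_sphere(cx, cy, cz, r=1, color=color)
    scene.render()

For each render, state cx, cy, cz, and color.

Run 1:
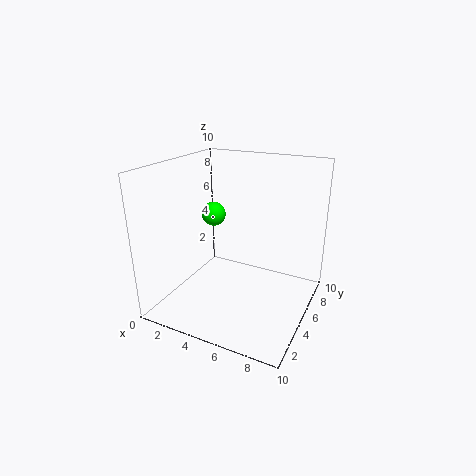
cx = 1; cy = 8.5; cz = 5; color = 'lime'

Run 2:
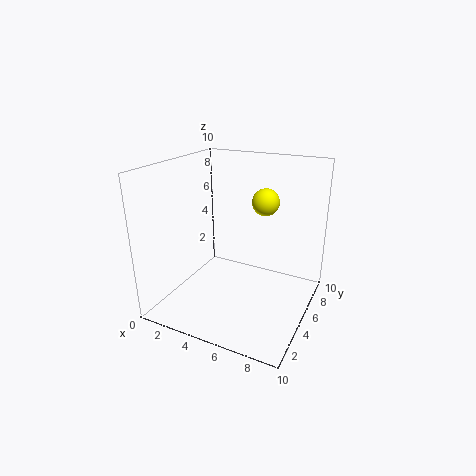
cx = 6; cy = 7.5; cz = 7; color = 'yellow'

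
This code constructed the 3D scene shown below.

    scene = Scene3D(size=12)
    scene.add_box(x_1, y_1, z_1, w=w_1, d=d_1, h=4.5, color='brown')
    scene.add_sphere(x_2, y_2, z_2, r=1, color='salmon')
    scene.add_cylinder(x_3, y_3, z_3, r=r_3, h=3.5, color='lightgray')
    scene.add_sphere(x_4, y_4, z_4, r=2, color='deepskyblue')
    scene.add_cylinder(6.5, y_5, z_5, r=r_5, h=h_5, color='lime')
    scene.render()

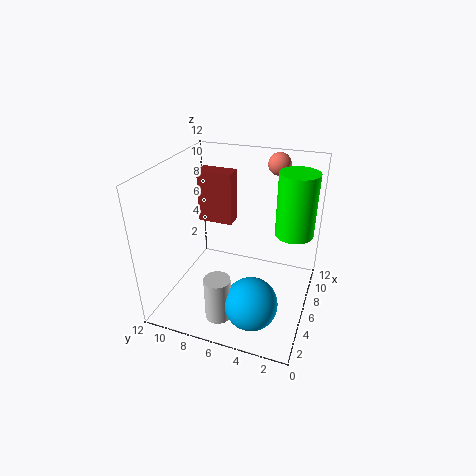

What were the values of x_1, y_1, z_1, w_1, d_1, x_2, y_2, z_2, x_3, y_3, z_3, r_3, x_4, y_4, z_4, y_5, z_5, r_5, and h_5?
x_1 = 7; y_1 = 7; z_1 = 6.5; w_1 = 1.5; d_1 = 3; x_2 = 11; y_2 = 4; z_2 = 11; x_3 = 1.5; y_3 = 6; z_3 = 1.5; r_3 = 1; x_4 = 2; y_4 = 3.5; z_4 = 3; y_5 = 1.5; z_5 = 7; r_5 = 1.5; h_5 = 5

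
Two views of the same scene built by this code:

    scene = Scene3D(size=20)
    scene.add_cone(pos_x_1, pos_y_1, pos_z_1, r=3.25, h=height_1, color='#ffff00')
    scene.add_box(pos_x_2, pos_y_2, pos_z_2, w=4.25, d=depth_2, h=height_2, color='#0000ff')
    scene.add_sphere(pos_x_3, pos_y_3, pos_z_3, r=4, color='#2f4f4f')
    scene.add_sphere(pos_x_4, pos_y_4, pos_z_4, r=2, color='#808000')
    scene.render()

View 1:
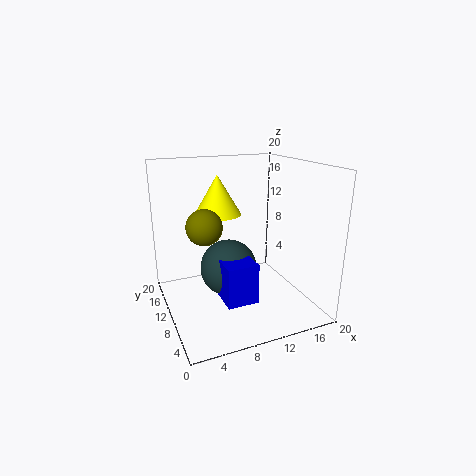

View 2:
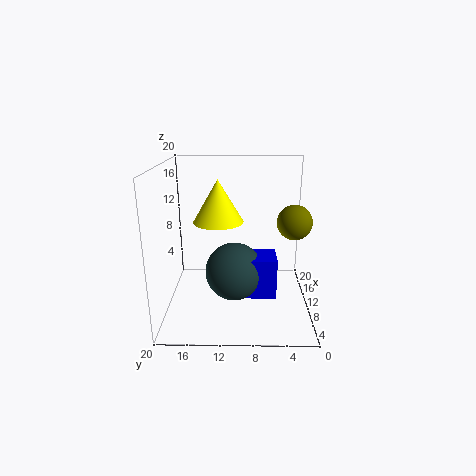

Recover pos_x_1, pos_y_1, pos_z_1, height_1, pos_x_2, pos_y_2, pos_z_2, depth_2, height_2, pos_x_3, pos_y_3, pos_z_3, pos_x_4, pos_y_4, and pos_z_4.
pos_x_1 = 8, pos_y_1 = 12.5, pos_z_1 = 13, height_1 = 5.5, pos_x_2 = 6.5, pos_y_2 = 4.75, pos_z_2 = 2.5, depth_2 = 6, height_2 = 5.5, pos_x_3 = 8.75, pos_y_3 = 10.5, pos_z_3 = 5.5, pos_x_4 = 3.25, pos_y_4 = 3.5, pos_z_4 = 14.5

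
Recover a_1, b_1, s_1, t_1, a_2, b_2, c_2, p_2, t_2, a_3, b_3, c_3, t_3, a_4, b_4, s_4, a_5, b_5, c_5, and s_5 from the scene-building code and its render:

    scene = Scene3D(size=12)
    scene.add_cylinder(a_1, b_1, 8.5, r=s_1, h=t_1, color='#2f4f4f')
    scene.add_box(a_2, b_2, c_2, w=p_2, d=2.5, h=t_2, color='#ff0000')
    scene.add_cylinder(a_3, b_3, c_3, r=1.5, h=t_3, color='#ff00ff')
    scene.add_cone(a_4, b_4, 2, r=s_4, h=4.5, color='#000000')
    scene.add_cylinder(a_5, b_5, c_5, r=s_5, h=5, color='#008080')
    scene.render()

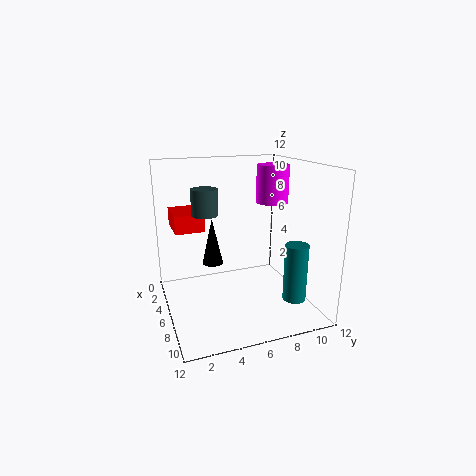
a_1 = 7, b_1 = 3, s_1 = 1, t_1 = 2, a_2 = 1.5, b_2 = 1, c_2 = 6.5, p_2 = 3.5, t_2 = 1.5, a_3 = 3, b_3 = 10.5, c_3 = 8, t_3 = 3.5, a_4 = 1.5, b_4 = 5, s_4 = 1, a_5 = 8, b_5 = 10.5, c_5 = 0.5, s_5 = 1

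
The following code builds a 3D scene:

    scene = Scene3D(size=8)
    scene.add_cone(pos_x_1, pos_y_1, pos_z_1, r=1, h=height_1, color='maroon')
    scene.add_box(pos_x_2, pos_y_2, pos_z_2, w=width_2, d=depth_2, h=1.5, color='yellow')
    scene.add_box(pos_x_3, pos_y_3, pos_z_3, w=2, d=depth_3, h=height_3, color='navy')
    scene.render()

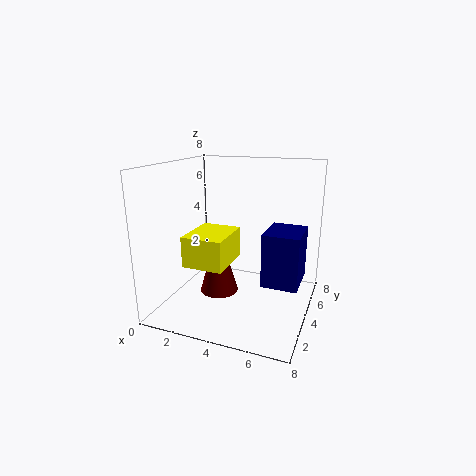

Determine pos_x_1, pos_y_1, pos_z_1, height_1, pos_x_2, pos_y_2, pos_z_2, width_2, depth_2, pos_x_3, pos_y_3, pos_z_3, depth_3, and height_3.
pos_x_1 = 3.5; pos_y_1 = 2.5; pos_z_1 = 1.5; height_1 = 3.5; pos_x_2 = 2.5; pos_y_2 = 0.5; pos_z_2 = 3.5; width_2 = 2; depth_2 = 2.5; pos_x_3 = 5.5; pos_y_3 = 3.5; pos_z_3 = 1.5; depth_3 = 2.5; height_3 = 3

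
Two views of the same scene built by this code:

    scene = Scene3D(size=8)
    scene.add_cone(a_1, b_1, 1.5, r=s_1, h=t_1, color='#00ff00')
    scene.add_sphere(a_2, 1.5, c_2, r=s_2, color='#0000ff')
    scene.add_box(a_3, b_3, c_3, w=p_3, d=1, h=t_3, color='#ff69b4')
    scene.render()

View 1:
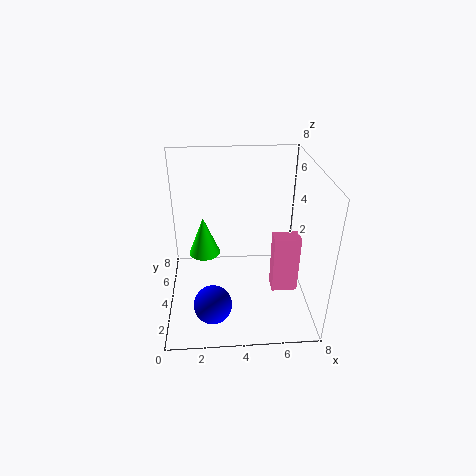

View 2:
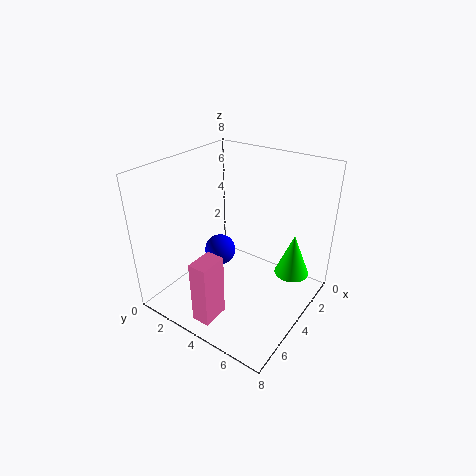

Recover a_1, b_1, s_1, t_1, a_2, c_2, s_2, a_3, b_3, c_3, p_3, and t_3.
a_1 = 2; b_1 = 6.5; s_1 = 1; t_1 = 2.5; a_2 = 2.5; c_2 = 1.5; s_2 = 1; a_3 = 6; b_3 = 3.5; c_3 = 0.5; p_3 = 1.5; t_3 = 3.5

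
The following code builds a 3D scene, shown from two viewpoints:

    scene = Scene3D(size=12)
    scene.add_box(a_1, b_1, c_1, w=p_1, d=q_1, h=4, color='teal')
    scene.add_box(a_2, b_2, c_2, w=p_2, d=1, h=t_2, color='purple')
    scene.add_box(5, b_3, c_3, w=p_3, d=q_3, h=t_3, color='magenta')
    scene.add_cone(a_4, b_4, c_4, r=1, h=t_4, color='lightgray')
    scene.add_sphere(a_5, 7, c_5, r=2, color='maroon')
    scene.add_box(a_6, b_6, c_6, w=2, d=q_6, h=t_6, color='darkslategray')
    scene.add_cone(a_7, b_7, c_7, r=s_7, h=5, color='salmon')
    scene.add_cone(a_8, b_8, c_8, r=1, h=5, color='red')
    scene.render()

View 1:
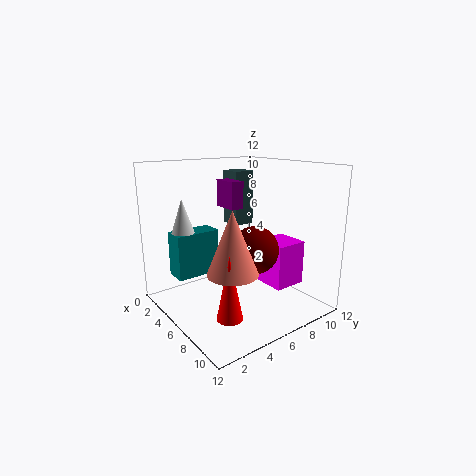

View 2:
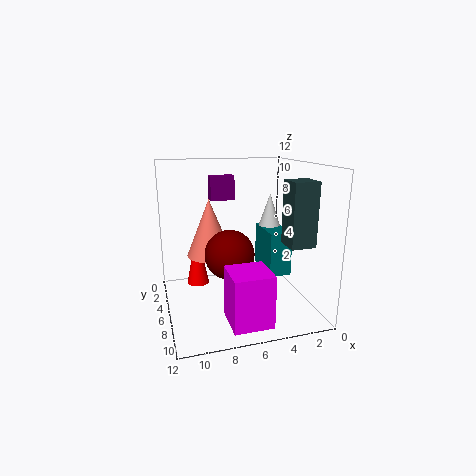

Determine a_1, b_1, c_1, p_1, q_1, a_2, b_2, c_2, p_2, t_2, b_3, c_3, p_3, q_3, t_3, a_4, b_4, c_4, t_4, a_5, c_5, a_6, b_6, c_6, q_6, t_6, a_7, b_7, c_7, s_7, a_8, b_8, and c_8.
a_1 = 1; b_1 = 2; c_1 = 2; p_1 = 2; q_1 = 4; a_2 = 6; b_2 = 4; c_2 = 9; p_2 = 2; t_2 = 2; b_3 = 9; c_3 = 1; p_3 = 3; q_3 = 3; t_3 = 4; a_4 = 2; b_4 = 3; c_4 = 6; t_4 = 3; a_5 = 7; c_5 = 5; a_6 = 1; b_6 = 8; c_6 = 6; q_6 = 2; t_6 = 5; a_7 = 8; b_7 = 4; c_7 = 4; s_7 = 2; a_8 = 9; b_8 = 3; c_8 = 1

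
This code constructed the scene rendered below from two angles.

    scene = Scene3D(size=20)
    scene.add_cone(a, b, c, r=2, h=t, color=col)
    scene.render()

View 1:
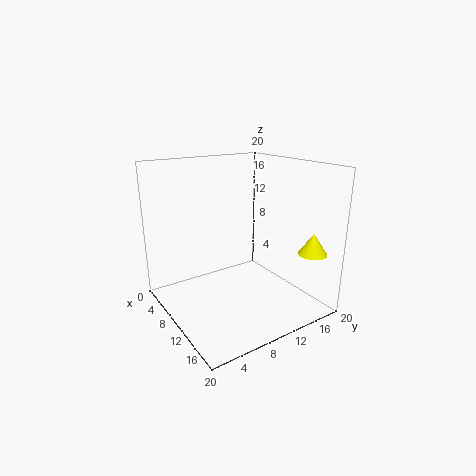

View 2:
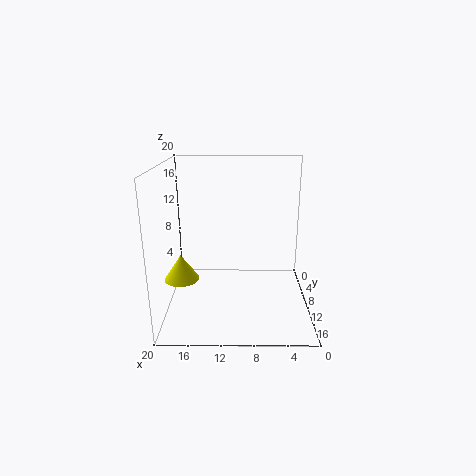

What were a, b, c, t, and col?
a = 16.5; b = 18; c = 8; t = 3; col = 'yellow'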